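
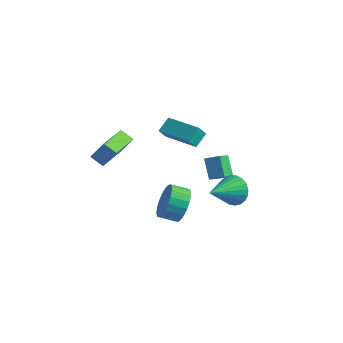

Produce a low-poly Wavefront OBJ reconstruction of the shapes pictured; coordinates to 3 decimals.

v 0.16 3.255 -2.267
v 0.913 3.633 -1.897
v -0.04 4.233 -2.857
v 0.713 4.611 -2.488
v 0.927 2.769 -3.332
v 1.68 3.147 -2.963
v 0.727 3.747 -3.923
v 1.48 4.125 -3.553
v 2.381 3.07 -3.666
v 2.814 2.696 -4.487
v 2.279 1.17 -2.854
v 3.125 2.774 -4.265
v 3.324 2.897 -3.952
v 3.379 3.047 -3.596
v 3.281 3.2 -3.251
v 3.047 3.333 -2.968
v 2.712 3.426 -2.792
v 2.326 3.466 -2.749
v 1.949 3.445 -2.846
v 1.637 3.367 -3.068
v 1.439 3.244 -3.38
v 1.384 3.094 -3.737
v 1.481 2.941 -4.082
v 1.715 2.808 -4.364
v 2.051 2.715 -4.54
v 2.436 2.675 -4.583
v -1.169 -4.186 1.351
v -0.559 -3.828 2.441
v -1.802 -2.216 1.057
v -1.192 -1.857 2.147
v -0.448 -4.023 0.893
v 0.162 -3.664 1.983
v -1.081 -2.052 0.599
v -0.471 -1.694 1.689
v 2.432 -1.125 -2.437
v 3.114 -1.408 -1.648
v 2.389 -2.057 -1.254
v 1.708 -1.775 -2.043
v 2.899 -1.058 -1.465
v 2.174 -1.708 -1.072
v 2.604 -0.72 -1.451
v 1.879 -1.369 -1.057
v 2.279 -0.452 -1.606
v 1.554 -1.101 -1.213
v 1.981 -0.3 -1.906
v 1.256 -0.95 -1.512
v 1.761 -0.291 -2.297
v 1.036 -0.941 -1.904
v 1.657 -0.426 -2.713
v 0.932 -1.076 -2.319
v 1.687 -0.683 -3.08
v 0.962 -1.332 -2.687
v 1.845 -1.015 -3.337
v 1.121 -1.665 -2.943
v 2.106 -1.367 -3.437
v 1.381 -2.017 -3.044
v 2.423 -1.677 -3.365
v 1.698 -2.326 -2.972
v 2.741 -1.891 -3.132
v 2.017 -2.541 -2.739
v 3.007 -1.973 -2.779
v 2.282 -2.623 -2.386
v 3.173 -1.909 -2.367
v 2.448 -2.558 -1.974
v 3.21 -1.709 -1.967
v 2.485 -2.358 -1.573
v 0.09 -0.363 1.893
v 0.056 0.451 2.473
v 0.177 0.119 1.223
v 0.143 0.933 1.803
v 2.217 -0.433 2.117
v 2.183 0.381 2.697
v 2.304 0.049 1.447
v 2.27 0.863 2.027
f 2 4 1
f 5 2 1
f 1 4 3
f 3 5 1
f 2 8 4
f 6 2 5
f 6 8 2
f 4 8 3
f 7 5 3
f 3 8 7
f 7 6 5
f 8 6 7
f 10 9 12
f 10 12 11
f 12 9 13
f 12 13 11
f 13 9 14
f 13 14 11
f 14 9 15
f 14 15 11
f 15 9 16
f 15 16 11
f 16 9 17
f 16 17 11
f 17 9 18
f 17 18 11
f 18 9 19
f 18 19 11
f 19 9 20
f 19 20 11
f 20 9 21
f 20 21 11
f 21 9 22
f 21 22 11
f 22 9 23
f 22 23 11
f 23 9 24
f 23 24 11
f 24 9 25
f 24 25 11
f 25 9 26
f 25 26 11
f 26 9 10
f 26 10 11
f 28 30 27
f 31 28 27
f 27 30 29
f 29 31 27
f 28 34 30
f 32 28 31
f 32 34 28
f 30 34 29
f 33 31 29
f 29 34 33
f 33 32 31
f 34 32 33
f 36 35 39
f 36 39 37
f 37 39 40
f 37 40 38
f 39 35 41
f 39 41 40
f 40 41 42
f 40 42 38
f 41 35 43
f 41 43 42
f 42 43 44
f 42 44 38
f 43 35 45
f 43 45 44
f 44 45 46
f 44 46 38
f 45 35 47
f 45 47 46
f 46 47 48
f 46 48 38
f 47 35 49
f 47 49 48
f 48 49 50
f 48 50 38
f 49 35 51
f 49 51 50
f 50 51 52
f 50 52 38
f 51 35 53
f 51 53 52
f 52 53 54
f 52 54 38
f 53 35 55
f 53 55 54
f 54 55 56
f 54 56 38
f 55 35 57
f 55 57 56
f 56 57 58
f 56 58 38
f 57 35 59
f 57 59 58
f 58 59 60
f 58 60 38
f 59 35 61
f 59 61 60
f 60 61 62
f 60 62 38
f 61 35 63
f 61 63 62
f 62 63 64
f 62 64 38
f 63 35 65
f 63 65 64
f 64 65 66
f 64 66 38
f 65 35 36
f 65 36 66
f 66 36 37
f 66 37 38
f 68 70 67
f 71 68 67
f 67 70 69
f 69 71 67
f 68 74 70
f 72 68 71
f 72 74 68
f 70 74 69
f 73 71 69
f 69 74 73
f 73 72 71
f 74 72 73



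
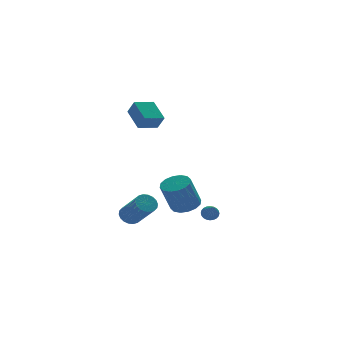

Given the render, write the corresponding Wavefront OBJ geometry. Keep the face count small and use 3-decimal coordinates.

v 4.051 1.752 -4.244
v 4.458 1.479 -4.446
v 3.589 0.288 -3.196
v 4.547 1.569 -4.282
v 4.56 1.686 -4.113
v 4.496 1.814 -3.963
v 4.364 1.932 -3.856
v 4.185 2.023 -3.808
v 3.985 2.072 -3.827
v 3.795 2.073 -3.909
v 3.644 2.026 -4.042
v 3.556 1.936 -4.206
v 3.542 1.819 -4.376
v 3.606 1.691 -4.526
v 3.738 1.573 -4.633
v 3.918 1.482 -4.68
v 4.118 1.433 -4.662
v 4.307 1.432 -4.58
v 1.652 -0.215 -2.473
v 2.447 -0.045 -2.112
v 1.684 -0.315 -0.305
v 0.888 -0.485 -0.667
v 2.238 0.364 -2.139
v 1.475 0.095 -0.332
v 1.873 0.619 -2.256
v 1.11 0.349 -0.449
v 1.448 0.65 -2.43
v 0.684 0.38 -0.623
v 1.077 0.449 -2.617
v 0.314 0.18 -0.81
v 0.861 0.071 -2.765
v 0.098 -0.199 -0.958
v 0.856 -0.385 -2.835
v 0.093 -0.655 -1.028
v 1.065 -0.795 -2.808
v 0.302 -1.064 -1.001
v 1.43 -1.049 -2.691
v 0.667 -1.319 -0.884
v 1.856 -1.08 -2.517
v 1.092 -1.35 -0.71
v 2.226 -0.88 -2.33
v 1.463 -1.149 -0.523
v 2.442 -0.501 -2.182
v 1.679 -0.771 -0.375
v -0.098 1.378 3.76
v -0.153 2.747 4.605
v -0.292 1.888 2.922
v -0.347 3.257 3.767
v 1.147 1.543 3.573
v 1.092 2.912 4.418
v 0.953 2.053 2.735
v 0.898 3.422 3.58
v -0.658 2.26 -3.834
v 0.005 2.245 -4.025
v 0.381 0.724 -2.597
v -0.282 0.74 -2.406
v 0.003 2.455 -3.801
v 0.379 0.934 -2.372
v -0.13 2.627 -3.583
v 0.246 1.106 -2.155
v -0.367 2.725 -3.415
v 0.009 1.205 -1.987
v -0.662 2.732 -3.331
v -0.286 1.211 -1.902
v -0.956 2.646 -3.345
v -0.58 1.125 -1.917
v -1.191 2.483 -3.457
v -0.816 0.962 -2.029
v -1.321 2.276 -3.643
v -0.945 0.755 -2.215
v -1.319 2.066 -3.868
v -0.943 0.545 -2.439
v -1.186 1.894 -4.085
v -0.81 0.373 -2.657
v -0.949 1.795 -4.253
v -0.573 0.275 -2.825
v -0.654 1.789 -4.338
v -0.278 0.268 -2.909
v -0.36 1.875 -4.323
v 0.016 0.354 -2.895
v -0.124 2.038 -4.211
v 0.251 0.517 -2.783
f 2 1 4
f 2 4 3
f 4 1 5
f 4 5 3
f 5 1 6
f 5 6 3
f 6 1 7
f 6 7 3
f 7 1 8
f 7 8 3
f 8 1 9
f 8 9 3
f 9 1 10
f 9 10 3
f 10 1 11
f 10 11 3
f 11 1 12
f 11 12 3
f 12 1 13
f 12 13 3
f 13 1 14
f 13 14 3
f 14 1 15
f 14 15 3
f 15 1 16
f 15 16 3
f 16 1 17
f 16 17 3
f 17 1 18
f 17 18 3
f 18 1 2
f 18 2 3
f 20 19 23
f 20 23 21
f 21 23 24
f 21 24 22
f 23 19 25
f 23 25 24
f 24 25 26
f 24 26 22
f 25 19 27
f 25 27 26
f 26 27 28
f 26 28 22
f 27 19 29
f 27 29 28
f 28 29 30
f 28 30 22
f 29 19 31
f 29 31 30
f 30 31 32
f 30 32 22
f 31 19 33
f 31 33 32
f 32 33 34
f 32 34 22
f 33 19 35
f 33 35 34
f 34 35 36
f 34 36 22
f 35 19 37
f 35 37 36
f 36 37 38
f 36 38 22
f 37 19 39
f 37 39 38
f 38 39 40
f 38 40 22
f 39 19 41
f 39 41 40
f 40 41 42
f 40 42 22
f 41 19 43
f 41 43 42
f 42 43 44
f 42 44 22
f 43 19 20
f 43 20 44
f 44 20 21
f 44 21 22
f 46 48 45
f 49 46 45
f 45 48 47
f 47 49 45
f 46 52 48
f 50 46 49
f 50 52 46
f 48 52 47
f 51 49 47
f 47 52 51
f 51 50 49
f 52 50 51
f 54 53 57
f 54 57 55
f 55 57 58
f 55 58 56
f 57 53 59
f 57 59 58
f 58 59 60
f 58 60 56
f 59 53 61
f 59 61 60
f 60 61 62
f 60 62 56
f 61 53 63
f 61 63 62
f 62 63 64
f 62 64 56
f 63 53 65
f 63 65 64
f 64 65 66
f 64 66 56
f 65 53 67
f 65 67 66
f 66 67 68
f 66 68 56
f 67 53 69
f 67 69 68
f 68 69 70
f 68 70 56
f 69 53 71
f 69 71 70
f 70 71 72
f 70 72 56
f 71 53 73
f 71 73 72
f 72 73 74
f 72 74 56
f 73 53 75
f 73 75 74
f 74 75 76
f 74 76 56
f 75 53 77
f 75 77 76
f 76 77 78
f 76 78 56
f 77 53 79
f 77 79 78
f 78 79 80
f 78 80 56
f 79 53 81
f 79 81 80
f 80 81 82
f 80 82 56
f 81 53 54
f 81 54 82
f 82 54 55
f 82 55 56



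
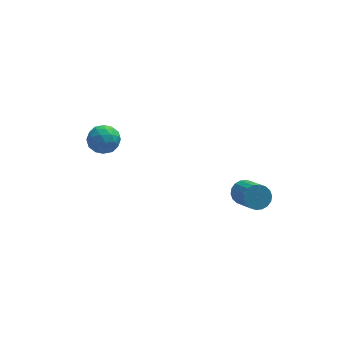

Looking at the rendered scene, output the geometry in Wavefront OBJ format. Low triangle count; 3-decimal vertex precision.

v 3.427 -2.622 -0.035
v 4.204 -2.512 -0.123
v 4.59 -4.229 1.147
v 3.813 -4.338 1.235
v 4.13 -2.319 0.161
v 4.516 -4.035 1.431
v 3.916 -2.185 0.406
v 4.302 -3.902 1.676
v 3.605 -2.138 0.564
v 3.992 -3.855 1.834
v 3.26 -2.187 0.603
v 3.646 -3.904 1.873
v 2.947 -2.322 0.516
v 3.333 -4.039 1.786
v 2.729 -2.516 0.32
v 3.115 -4.233 1.59
v 2.65 -2.731 0.053
v 3.036 -4.448 1.323
v 2.724 -2.925 -0.231
v 3.11 -4.641 1.039
v 2.938 -3.058 -0.476
v 3.324 -4.775 0.794
v 3.248 -3.105 -0.634
v 3.635 -4.822 0.636
v 3.594 -3.056 -0.673
v 3.98 -4.773 0.597
v 3.907 -2.921 -0.586
v 4.293 -4.638 0.684
v 4.125 -2.727 -0.39
v 4.511 -4.444 0.88
v -3.488 4.248 0.259
v -2.668 3.652 0.145
v -4.412 3.128 -0.525
v -3.592 2.532 -0.639
v -3.992 2.677 0.288
v -3.421 3.37 0.772
v -3.659 3.41 -1.152
v -3.088 4.103 -0.668
v -2.774 3.134 -0.727
v -2.98 2.681 0.163
v -4.1 4.099 -0.543
v -4.306 3.646 0.347
v -2.997 4.049 0.27
v -4.083 2.731 -0.65
v -4.318 2.817 -0.106
v -3.836 2.467 -0.173
v -3.439 3.883 0.639
v -2.957 3.532 0.572
v -3.736 2.959 0.657
v -4.123 3.248 -0.952
v -3.641 2.897 -1.019
v -3.244 4.313 -0.207
v -2.762 3.963 -0.274
v -3.344 3.821 -1.037
v -2.577 3.394 -0.309
v -3.121 2.735 -0.77
v -3.16 3.251 -1.072
v -2.824 3.658 -0.787
v -2.698 3.127 0.214
v -3.241 2.469 -0.246
v -3.476 2.554 0.299
v -3.141 2.962 0.583
v -2.761 2.823 -0.298
v -3.839 4.311 -0.134
v -4.382 3.653 -0.594
v -3.939 3.818 -0.963
v -3.604 4.226 -0.679
v -3.959 4.045 0.39
v -4.503 3.386 -0.071
v -4.256 3.122 0.407
v -3.92 3.529 0.692
v -4.319 3.957 -0.082
f 2 1 5
f 2 5 3
f 3 5 6
f 3 6 4
f 5 1 7
f 5 7 6
f 6 7 8
f 6 8 4
f 7 1 9
f 7 9 8
f 8 9 10
f 8 10 4
f 9 1 11
f 9 11 10
f 10 11 12
f 10 12 4
f 11 1 13
f 11 13 12
f 12 13 14
f 12 14 4
f 13 1 15
f 13 15 14
f 14 15 16
f 14 16 4
f 15 1 17
f 15 17 16
f 16 17 18
f 16 18 4
f 17 1 19
f 17 19 18
f 18 19 20
f 18 20 4
f 19 1 21
f 19 21 20
f 20 21 22
f 20 22 4
f 21 1 23
f 21 23 22
f 22 23 24
f 22 24 4
f 23 1 25
f 23 25 24
f 24 25 26
f 24 26 4
f 25 1 27
f 25 27 26
f 26 27 28
f 26 28 4
f 27 1 29
f 27 29 28
f 28 29 30
f 28 30 4
f 29 1 2
f 29 2 30
f 30 2 3
f 30 3 4
f 31 68 47
f 68 42 71
f 47 71 36
f 68 71 47
f 31 47 43
f 47 36 48
f 43 48 32
f 47 48 43
f 31 43 52
f 43 32 53
f 52 53 38
f 43 53 52
f 31 52 64
f 52 38 67
f 64 67 41
f 52 67 64
f 31 64 68
f 64 41 72
f 68 72 42
f 64 72 68
f 32 48 59
f 48 36 62
f 59 62 40
f 48 62 59
f 36 71 49
f 71 42 70
f 49 70 35
f 71 70 49
f 42 72 69
f 72 41 65
f 69 65 33
f 72 65 69
f 41 67 66
f 67 38 54
f 66 54 37
f 67 54 66
f 38 53 58
f 53 32 55
f 58 55 39
f 53 55 58
f 34 60 46
f 60 40 61
f 46 61 35
f 60 61 46
f 34 46 44
f 46 35 45
f 44 45 33
f 46 45 44
f 34 44 51
f 44 33 50
f 51 50 37
f 44 50 51
f 34 51 56
f 51 37 57
f 56 57 39
f 51 57 56
f 34 56 60
f 56 39 63
f 60 63 40
f 56 63 60
f 35 61 49
f 61 40 62
f 49 62 36
f 61 62 49
f 33 45 69
f 45 35 70
f 69 70 42
f 45 70 69
f 37 50 66
f 50 33 65
f 66 65 41
f 50 65 66
f 39 57 58
f 57 37 54
f 58 54 38
f 57 54 58
f 40 63 59
f 63 39 55
f 59 55 32
f 63 55 59



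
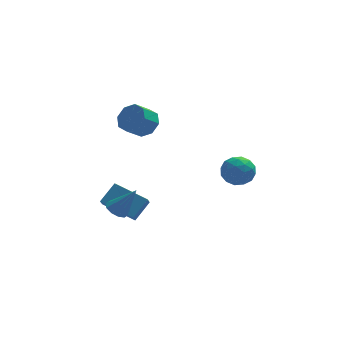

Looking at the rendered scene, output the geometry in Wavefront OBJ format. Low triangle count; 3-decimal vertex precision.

v 1.7 -0.104 1.008
v 2.339 -0.535 0.495
v 1.081 -1.425 1.345
v 1.72 -1.856 0.832
v 1.963 -1.444 1.624
v 2.346 -0.627 1.415
v 1.074 -1.333 0.425
v 1.457 -0.516 0.216
v 1.952 -1.294 0.134
v 2.501 -1.362 0.875
v 0.919 -0.598 0.965
v 1.468 -0.666 1.706
v 2.074 -0.204 0.722
v 1.346 -1.756 1.118
v 1.489 -1.514 1.584
v 1.865 -1.767 1.282
v 2.078 -0.258 1.263
v 2.453 -0.511 0.961
v 2.233 -1.045 1.625
v 0.967 -1.449 0.879
v 1.342 -1.702 0.577
v 1.555 -0.193 0.558
v 1.931 -0.446 0.256
v 1.187 -0.915 0.215
v 2.222 -0.903 0.208
v 1.858 -1.679 0.406
v 1.478 -1.372 0.167
v 1.703 -0.892 0.044
v 2.545 -0.943 0.644
v 2.181 -1.719 0.842
v 2.324 -1.477 1.307
v 2.549 -0.997 1.185
v 2.317 -1.389 0.432
v 1.239 -0.241 0.998
v 0.875 -1.017 1.196
v 0.871 -0.963 0.655
v 1.096 -0.483 0.533
v 1.562 -0.281 1.434
v 1.198 -1.057 1.632
v 1.717 -1.068 1.796
v 1.942 -0.588 1.673
v 1.103 -0.571 1.408
v -2.528 1.292 3.334
v -1.933 0.704 3.573
v -2.696 0.22 4.284
v -3.292 0.808 4.046
v -1.921 1.249 3.956
v -2.685 0.765 4.667
v -2.265 1.819 3.975
v -3.028 1.335 4.686
v -2.763 2.08 3.618
v -3.526 1.596 4.33
v -3.124 1.88 3.096
v -3.887 1.396 3.807
v -3.135 1.335 2.713
v -3.899 0.851 3.424
v -2.792 0.765 2.694
v -3.555 0.281 3.405
v -2.294 0.504 3.05
v -3.057 0.02 3.762
v -3.108 1.041 -3.554
v -3.27 0.457 -2.958
v -4.64 2.119 -2.913
v -4.802 1.535 -2.317
v -2.298 1.685 -2.703
v -2.46 1.101 -2.107
v -3.83 2.763 -2.062
v -3.992 2.179 -1.466
v -4.202 -0.564 -1.591
v -3.678 -0.702 -1.968
v -3.238 -0.736 -0.189
v -3.689 -0.298 -1.911
v -3.896 0.004 -1.731
v -4.22 0.09 -1.498
v -4.536 -0.074 -1.301
v -4.726 -0.425 -1.214
v -4.715 -0.829 -1.271
v -4.508 -1.131 -1.451
v -4.184 -1.217 -1.684
v -3.867 -1.053 -1.881
f 1 38 17
f 38 12 41
f 17 41 6
f 38 41 17
f 1 17 13
f 17 6 18
f 13 18 2
f 17 18 13
f 1 13 22
f 13 2 23
f 22 23 8
f 13 23 22
f 1 22 34
f 22 8 37
f 34 37 11
f 22 37 34
f 1 34 38
f 34 11 42
f 38 42 12
f 34 42 38
f 2 18 29
f 18 6 32
f 29 32 10
f 18 32 29
f 6 41 19
f 41 12 40
f 19 40 5
f 41 40 19
f 12 42 39
f 42 11 35
f 39 35 3
f 42 35 39
f 11 37 36
f 37 8 24
f 36 24 7
f 37 24 36
f 8 23 28
f 23 2 25
f 28 25 9
f 23 25 28
f 4 30 16
f 30 10 31
f 16 31 5
f 30 31 16
f 4 16 14
f 16 5 15
f 14 15 3
f 16 15 14
f 4 14 21
f 14 3 20
f 21 20 7
f 14 20 21
f 4 21 26
f 21 7 27
f 26 27 9
f 21 27 26
f 4 26 30
f 26 9 33
f 30 33 10
f 26 33 30
f 5 31 19
f 31 10 32
f 19 32 6
f 31 32 19
f 3 15 39
f 15 5 40
f 39 40 12
f 15 40 39
f 7 20 36
f 20 3 35
f 36 35 11
f 20 35 36
f 9 27 28
f 27 7 24
f 28 24 8
f 27 24 28
f 10 33 29
f 33 9 25
f 29 25 2
f 33 25 29
f 44 43 47
f 44 47 45
f 45 47 48
f 45 48 46
f 47 43 49
f 47 49 48
f 48 49 50
f 48 50 46
f 49 43 51
f 49 51 50
f 50 51 52
f 50 52 46
f 51 43 53
f 51 53 52
f 52 53 54
f 52 54 46
f 53 43 55
f 53 55 54
f 54 55 56
f 54 56 46
f 55 43 57
f 55 57 56
f 56 57 58
f 56 58 46
f 57 43 59
f 57 59 58
f 58 59 60
f 58 60 46
f 59 43 44
f 59 44 60
f 60 44 45
f 60 45 46
f 62 64 61
f 65 62 61
f 61 64 63
f 63 65 61
f 62 68 64
f 66 62 65
f 66 68 62
f 64 68 63
f 67 65 63
f 63 68 67
f 67 66 65
f 68 66 67
f 70 69 72
f 70 72 71
f 72 69 73
f 72 73 71
f 73 69 74
f 73 74 71
f 74 69 75
f 74 75 71
f 75 69 76
f 75 76 71
f 76 69 77
f 76 77 71
f 77 69 78
f 77 78 71
f 78 69 79
f 78 79 71
f 79 69 80
f 79 80 71
f 80 69 70
f 80 70 71



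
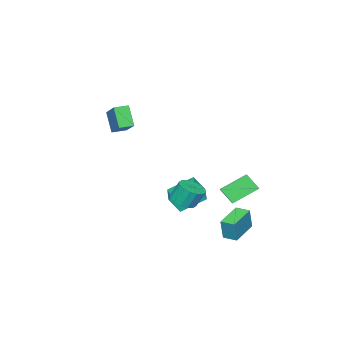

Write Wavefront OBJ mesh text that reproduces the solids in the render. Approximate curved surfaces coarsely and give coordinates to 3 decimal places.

v -1.774 -0.011 -1.998
v -1.294 -0.5 -0.964
v -0.622 1.085 -2.014
v -0.142 0.596 -0.98
v -0.718 -1.136 -3.02
v -0.238 -1.625 -1.986
v 0.434 -0.04 -3.036
v 0.914 -0.529 -2.002
v 1.381 -4.561 2.471
v 1.012 -5.314 3.774
v 0.6 -4.096 2.518
v 0.231 -4.85 3.822
v 2.349 -3.05 3.618
v 1.98 -3.804 4.922
v 1.568 -2.586 3.666
v 1.199 -3.339 4.969
v -3.929 2.311 -1.989
v -3.802 1.453 -1.062
v -3.37 2.808 -1.606
v -3.243 1.95 -0.679
v -2.517 1.47 -2.961
v -2.39 0.612 -2.034
v -1.958 1.967 -2.578
v -1.831 1.109 -1.651
v 2.35 1.817 -0.75
v 2.774 2.523 -0.915
v 2.473 2.97 0.224
v 2.05 2.263 0.39
v 2.368 2.6 -1.052
v 2.068 3.047 0.087
v 1.958 2.467 -1.108
v 1.658 2.914 0.031
v 1.653 2.16 -1.068
v 1.352 2.607 0.071
v 1.535 1.761 -0.943
v 1.234 2.207 0.196
v 1.635 1.377 -0.766
v 1.335 1.823 0.374
v 1.927 1.11 -0.584
v 1.626 1.557 0.555
v 2.332 1.033 -0.447
v 2.032 1.48 0.692
v 2.742 1.166 -0.391
v 2.442 1.613 0.748
v 3.048 1.473 -0.431
v 2.747 1.92 0.708
v 3.166 1.873 -0.556
v 2.865 2.319 0.583
v 3.065 2.257 -0.734
v 2.765 2.703 0.406
v -2.553 1.928 -4.513
v -2.27 1.953 -3.081
v -2.708 2.835 -4.499
v -2.425 2.86 -3.067
v -0.755 2.24 -4.873
v -0.472 2.265 -3.441
v -0.91 3.147 -4.859
v -0.627 3.172 -3.427
f 2 4 1
f 5 2 1
f 1 4 3
f 3 5 1
f 2 8 4
f 6 2 5
f 6 8 2
f 4 8 3
f 7 5 3
f 3 8 7
f 7 6 5
f 8 6 7
f 10 12 9
f 13 10 9
f 9 12 11
f 11 13 9
f 10 16 12
f 14 10 13
f 14 16 10
f 12 16 11
f 15 13 11
f 11 16 15
f 15 14 13
f 16 14 15
f 18 20 17
f 21 18 17
f 17 20 19
f 19 21 17
f 18 24 20
f 22 18 21
f 22 24 18
f 20 24 19
f 23 21 19
f 19 24 23
f 23 22 21
f 24 22 23
f 26 25 29
f 26 29 27
f 27 29 30
f 27 30 28
f 29 25 31
f 29 31 30
f 30 31 32
f 30 32 28
f 31 25 33
f 31 33 32
f 32 33 34
f 32 34 28
f 33 25 35
f 33 35 34
f 34 35 36
f 34 36 28
f 35 25 37
f 35 37 36
f 36 37 38
f 36 38 28
f 37 25 39
f 37 39 38
f 38 39 40
f 38 40 28
f 39 25 41
f 39 41 40
f 40 41 42
f 40 42 28
f 41 25 43
f 41 43 42
f 42 43 44
f 42 44 28
f 43 25 45
f 43 45 44
f 44 45 46
f 44 46 28
f 45 25 47
f 45 47 46
f 46 47 48
f 46 48 28
f 47 25 49
f 47 49 48
f 48 49 50
f 48 50 28
f 49 25 26
f 49 26 50
f 50 26 27
f 50 27 28
f 52 54 51
f 55 52 51
f 51 54 53
f 53 55 51
f 52 58 54
f 56 52 55
f 56 58 52
f 54 58 53
f 57 55 53
f 53 58 57
f 57 56 55
f 58 56 57



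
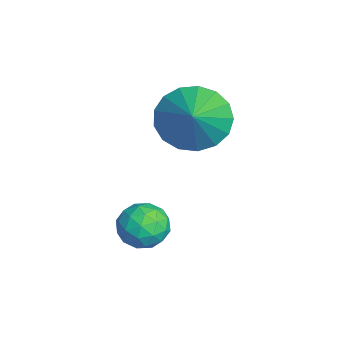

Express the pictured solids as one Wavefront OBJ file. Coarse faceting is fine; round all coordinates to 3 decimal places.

v 4.221 -3.011 -2.485
v 4.452 -3.4 -1.878
v 3.088 -2.96 -2.022
v 3.319 -3.349 -1.415
v 3.559 -2.639 -1.524
v 4.26 -2.671 -1.81
v 3.28 -3.689 -2.09
v 3.981 -3.721 -2.376
v 3.87 -3.819 -1.634
v 4.043 -3.17 -1.284
v 3.497 -3.19 -2.616
v 3.67 -2.541 -2.266
v 4.436 -3.21 -2.222
v 3.104 -3.15 -1.678
v 3.246 -2.733 -1.742
v 3.381 -2.961 -1.385
v 4.323 -2.782 -2.182
v 4.458 -3.01 -1.825
v 3.934 -2.563 -1.617
v 3.082 -3.35 -2.075
v 3.217 -3.578 -1.718
v 4.159 -3.399 -2.515
v 4.294 -3.627 -2.158
v 3.606 -3.797 -2.283
v 4.23 -3.685 -1.722
v 3.564 -3.655 -1.449
v 3.541 -3.855 -1.846
v 3.953 -3.873 -2.014
v 4.331 -3.303 -1.516
v 3.665 -3.273 -1.244
v 3.807 -2.856 -1.308
v 4.218 -2.875 -1.476
v 3.989 -3.55 -1.372
v 3.875 -3.087 -2.656
v 3.209 -3.057 -2.384
v 3.322 -3.485 -2.424
v 3.733 -3.504 -2.592
v 3.976 -2.705 -2.451
v 3.31 -2.675 -2.178
v 3.587 -2.487 -1.886
v 3.999 -2.505 -2.054
v 3.551 -2.81 -2.528
v 0.714 -1.43 -0.076
v 1.374 -1.405 -0.943
v 2.026 -1.65 0.916
v 1.344 -0.906 -0.794
v 1.171 -0.527 -0.481
v 0.892 -0.355 -0.074
v 0.573 -0.429 0.332
v 0.286 -0.733 0.644
v 0.097 -1.196 0.791
v 0.049 -1.713 0.74
v 0.154 -2.165 0.502
v 0.386 -2.449 0.131
v 0.694 -2.499 -0.287
v 1.006 -2.305 -0.657
v 1.252 -1.91 -0.894
f 1 38 17
f 38 12 41
f 17 41 6
f 38 41 17
f 1 17 13
f 17 6 18
f 13 18 2
f 17 18 13
f 1 13 22
f 13 2 23
f 22 23 8
f 13 23 22
f 1 22 34
f 22 8 37
f 34 37 11
f 22 37 34
f 1 34 38
f 34 11 42
f 38 42 12
f 34 42 38
f 2 18 29
f 18 6 32
f 29 32 10
f 18 32 29
f 6 41 19
f 41 12 40
f 19 40 5
f 41 40 19
f 12 42 39
f 42 11 35
f 39 35 3
f 42 35 39
f 11 37 36
f 37 8 24
f 36 24 7
f 37 24 36
f 8 23 28
f 23 2 25
f 28 25 9
f 23 25 28
f 4 30 16
f 30 10 31
f 16 31 5
f 30 31 16
f 4 16 14
f 16 5 15
f 14 15 3
f 16 15 14
f 4 14 21
f 14 3 20
f 21 20 7
f 14 20 21
f 4 21 26
f 21 7 27
f 26 27 9
f 21 27 26
f 4 26 30
f 26 9 33
f 30 33 10
f 26 33 30
f 5 31 19
f 31 10 32
f 19 32 6
f 31 32 19
f 3 15 39
f 15 5 40
f 39 40 12
f 15 40 39
f 7 20 36
f 20 3 35
f 36 35 11
f 20 35 36
f 9 27 28
f 27 7 24
f 28 24 8
f 27 24 28
f 10 33 29
f 33 9 25
f 29 25 2
f 33 25 29
f 44 43 46
f 44 46 45
f 46 43 47
f 46 47 45
f 47 43 48
f 47 48 45
f 48 43 49
f 48 49 45
f 49 43 50
f 49 50 45
f 50 43 51
f 50 51 45
f 51 43 52
f 51 52 45
f 52 43 53
f 52 53 45
f 53 43 54
f 53 54 45
f 54 43 55
f 54 55 45
f 55 43 56
f 55 56 45
f 56 43 57
f 56 57 45
f 57 43 44
f 57 44 45



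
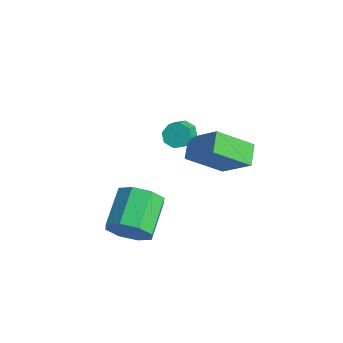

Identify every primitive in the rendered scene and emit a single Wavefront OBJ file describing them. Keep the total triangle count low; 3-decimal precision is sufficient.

v -1.158 2.288 -1.353
v 0.113 2.66 -0.286
v -0.586 3.718 -2.533
v 0.684 4.09 -1.466
v -0.544 1.63 -1.854
v 0.726 2.002 -0.787
v 0.027 3.06 -3.034
v 1.298 3.432 -1.967
v -0.122 1.181 0.243
v 0.321 1.229 -0.112
v 1.066 0.367 0.702
v 0.622 0.319 1.057
v 0.326 1.531 0.204
v 1.071 0.668 1.017
v 0.068 1.628 0.542
v 0.813 0.765 1.356
v -0.301 1.463 0.705
v 0.443 0.6 1.519
v -0.566 1.133 0.598
v 0.179 0.271 1.412
v -0.571 0.832 0.283
v 0.174 -0.031 1.096
v -0.313 0.735 -0.056
v 0.432 -0.128 0.758
v 0.057 0.9 -0.219
v 0.801 0.037 0.595
v 0.178 -1.633 -4.015
v 0.825 -1.627 -3.279
v -0.111 -0.32 -2.469
v -0.758 -0.327 -3.205
v 1.011 -1.152 -3.829
v 0.075 0.154 -3.019
v 0.709 -0.959 -4.488
v -0.226 0.347 -3.678
v 0.096 -1.161 -4.87
v -0.839 0.145 -4.06
v -0.469 -1.64 -4.751
v -1.405 -0.333 -3.941
v -0.655 -2.114 -4.201
v -1.591 -0.808 -3.391
v -0.354 -2.307 -3.542
v -1.289 -1.001 -2.732
v 0.259 -2.105 -3.16
v -0.676 -0.799 -2.35
f 2 4 1
f 5 2 1
f 1 4 3
f 3 5 1
f 2 8 4
f 6 2 5
f 6 8 2
f 4 8 3
f 7 5 3
f 3 8 7
f 7 6 5
f 8 6 7
f 10 9 13
f 10 13 11
f 11 13 14
f 11 14 12
f 13 9 15
f 13 15 14
f 14 15 16
f 14 16 12
f 15 9 17
f 15 17 16
f 16 17 18
f 16 18 12
f 17 9 19
f 17 19 18
f 18 19 20
f 18 20 12
f 19 9 21
f 19 21 20
f 20 21 22
f 20 22 12
f 21 9 23
f 21 23 22
f 22 23 24
f 22 24 12
f 23 9 25
f 23 25 24
f 24 25 26
f 24 26 12
f 25 9 10
f 25 10 26
f 26 10 11
f 26 11 12
f 28 27 31
f 28 31 29
f 29 31 32
f 29 32 30
f 31 27 33
f 31 33 32
f 32 33 34
f 32 34 30
f 33 27 35
f 33 35 34
f 34 35 36
f 34 36 30
f 35 27 37
f 35 37 36
f 36 37 38
f 36 38 30
f 37 27 39
f 37 39 38
f 38 39 40
f 38 40 30
f 39 27 41
f 39 41 40
f 40 41 42
f 40 42 30
f 41 27 43
f 41 43 42
f 42 43 44
f 42 44 30
f 43 27 28
f 43 28 44
f 44 28 29
f 44 29 30



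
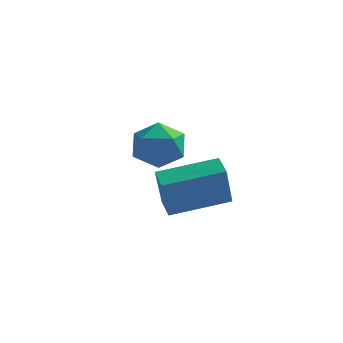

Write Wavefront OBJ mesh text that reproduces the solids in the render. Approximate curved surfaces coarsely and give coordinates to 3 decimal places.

v -0.714 -2.787 -4.152
v -0.688 -3.365 -2.553
v 0.966 -1.547 -3.731
v 0.992 -2.125 -2.133
v -0.192 -3.415 -4.387
v -0.166 -3.993 -2.789
v 1.488 -2.175 -3.967
v 1.514 -2.753 -2.368
v -2.731 1.537 -2.984
v -2.099 1.41 -3.841
v -2.661 -0.17 -2.679
v -2.029 -0.297 -3.536
v -1.658 0.21 -2.667
v -1.702 1.265 -2.855
v -3.058 -0.025 -3.665
v -3.102 1.03 -3.853
v -2.301 0.445 -4.262
v -1.436 0.59 -3.645
v -3.324 0.65 -2.875
v -2.459 0.795 -2.258
f 2 4 1
f 5 2 1
f 1 4 3
f 3 5 1
f 2 8 4
f 6 2 5
f 6 8 2
f 4 8 3
f 7 5 3
f 3 8 7
f 7 6 5
f 8 6 7
f 9 20 14
f 9 14 10
f 9 10 16
f 9 16 19
f 9 19 20
f 10 14 18
f 14 20 13
f 20 19 11
f 19 16 15
f 16 10 17
f 12 18 13
f 12 13 11
f 12 11 15
f 12 15 17
f 12 17 18
f 13 18 14
f 11 13 20
f 15 11 19
f 17 15 16
f 18 17 10



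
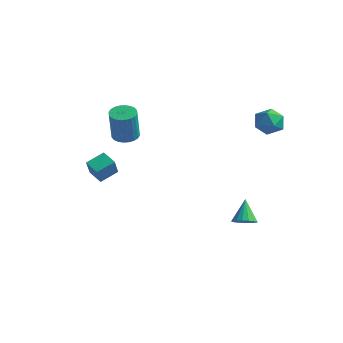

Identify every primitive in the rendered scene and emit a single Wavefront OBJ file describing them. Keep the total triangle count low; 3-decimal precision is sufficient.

v -3.137 -2.56 -0.818
v -2.843 -1.628 -0.359
v -2.325 -2.642 -1.173
v -2.03 -1.709 -0.714
v -2.75 -3.191 0.214
v -2.455 -2.258 0.673
v -1.937 -3.272 -0.141
v -1.643 -2.34 0.318
v 2.562 3.928 2.529
v 3.355 4.292 2.553
v 3.145 2.648 2.647
v 3.938 3.012 2.671
v 3.388 3.12 3.34
v 3.027 3.911 3.267
v 3.473 3.029 1.933
v 3.112 3.82 1.86
v 3.918 3.736 2.185
v 3.865 3.792 3.054
v 2.635 3.148 2.146
v 2.582 3.204 3.015
v -3.635 0.53 0.576
v -2.942 0.404 0.424
v -2.633 -0.096 2.253
v -3.325 0.03 2.404
v -2.934 0.675 0.497
v -2.625 0.176 2.325
v -3.032 0.924 0.582
v -2.723 0.425 2.41
v -3.222 1.113 0.666
v -2.913 0.614 2.494
v -3.475 1.213 0.736
v -3.166 0.714 2.564
v -3.752 1.21 0.782
v -3.443 0.71 2.61
v -4.012 1.102 0.796
v -3.702 0.603 2.624
v -4.213 0.908 0.777
v -3.904 0.408 2.605
v -4.327 0.656 0.727
v -4.018 0.156 2.556
v -4.335 0.384 0.655
v -4.026 -0.115 2.483
v -4.237 0.135 0.57
v -3.928 -0.364 2.398
v -4.047 -0.054 0.486
v -3.738 -0.553 2.314
v -3.794 -0.154 0.416
v -3.485 -0.653 2.244
v -3.517 -0.15 0.37
v -3.208 -0.65 2.198
v -3.258 -0.043 0.356
v -2.948 -0.542 2.184
v -3.056 0.152 0.375
v -2.747 -0.348 2.203
v 2.726 2.323 -4.142
v 3.335 2.322 -3.888
v 2.234 2.957 -2.958
v 3.318 2.597 -4.042
v 3.166 2.81 -4.219
v 2.912 2.911 -4.379
v 2.616 2.877 -4.484
v 2.345 2.717 -4.511
v 2.162 2.466 -4.453
v 2.108 2.183 -4.324
v 2.195 1.932 -4.153
v 2.404 1.77 -3.98
v 2.687 1.736 -3.844
v 2.979 1.836 -3.776
v 3.213 2.047 -3.792
f 2 4 1
f 5 2 1
f 1 4 3
f 3 5 1
f 2 8 4
f 6 2 5
f 6 8 2
f 4 8 3
f 7 5 3
f 3 8 7
f 7 6 5
f 8 6 7
f 9 20 14
f 9 14 10
f 9 10 16
f 9 16 19
f 9 19 20
f 10 14 18
f 14 20 13
f 20 19 11
f 19 16 15
f 16 10 17
f 12 18 13
f 12 13 11
f 12 11 15
f 12 15 17
f 12 17 18
f 13 18 14
f 11 13 20
f 15 11 19
f 17 15 16
f 18 17 10
f 22 21 25
f 22 25 23
f 23 25 26
f 23 26 24
f 25 21 27
f 25 27 26
f 26 27 28
f 26 28 24
f 27 21 29
f 27 29 28
f 28 29 30
f 28 30 24
f 29 21 31
f 29 31 30
f 30 31 32
f 30 32 24
f 31 21 33
f 31 33 32
f 32 33 34
f 32 34 24
f 33 21 35
f 33 35 34
f 34 35 36
f 34 36 24
f 35 21 37
f 35 37 36
f 36 37 38
f 36 38 24
f 37 21 39
f 37 39 38
f 38 39 40
f 38 40 24
f 39 21 41
f 39 41 40
f 40 41 42
f 40 42 24
f 41 21 43
f 41 43 42
f 42 43 44
f 42 44 24
f 43 21 45
f 43 45 44
f 44 45 46
f 44 46 24
f 45 21 47
f 45 47 46
f 46 47 48
f 46 48 24
f 47 21 49
f 47 49 48
f 48 49 50
f 48 50 24
f 49 21 51
f 49 51 50
f 50 51 52
f 50 52 24
f 51 21 53
f 51 53 52
f 52 53 54
f 52 54 24
f 53 21 22
f 53 22 54
f 54 22 23
f 54 23 24
f 56 55 58
f 56 58 57
f 58 55 59
f 58 59 57
f 59 55 60
f 59 60 57
f 60 55 61
f 60 61 57
f 61 55 62
f 61 62 57
f 62 55 63
f 62 63 57
f 63 55 64
f 63 64 57
f 64 55 65
f 64 65 57
f 65 55 66
f 65 66 57
f 66 55 67
f 66 67 57
f 67 55 68
f 67 68 57
f 68 55 69
f 68 69 57
f 69 55 56
f 69 56 57



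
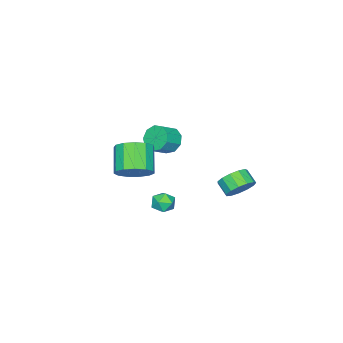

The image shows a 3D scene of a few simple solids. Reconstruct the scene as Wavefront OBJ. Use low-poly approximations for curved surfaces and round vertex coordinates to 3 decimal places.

v 0.935 0.124 -1.413
v 1.452 -0.443 -1.281
v 0.228 -0.677 -2.079
v 0.745 -1.244 -1.947
v 0.311 -0.969 -1.362
v 0.749 -0.474 -0.951
v 0.931 -0.646 -2.409
v 1.369 -0.151 -1.998
v 1.45 -0.919 -1.897
v 1.067 -1.118 -1.25
v 0.613 -0.002 -2.11
v 0.23 -0.201 -1.463
v -3.768 -3.507 -0.148
v -3.321 -2.81 -0.593
v -2.285 -3.055 0.063
v -2.732 -3.753 0.508
v -3.605 -2.586 -0.061
v -2.569 -2.831 0.595
v -3.964 -2.793 0.43
v -2.929 -3.038 1.086
v -4.232 -3.334 0.651
v -3.197 -3.579 1.306
v -4.283 -3.956 0.498
v -3.247 -4.202 1.153
v -4.092 -4.369 0.043
v -3.057 -4.614 0.698
v -3.75 -4.378 -0.502
v -2.714 -4.623 0.154
v -3.416 -3.98 -0.88
v -2.38 -4.225 -0.225
v -3.247 -3.361 -0.916
v -2.211 -3.606 -0.261
v -0.183 3.905 0.692
v 0.687 3.837 1.014
v 0.413 3.066 1.589
v -0.457 3.135 1.268
v 0.436 4.166 1.336
v 0.162 3.395 1.911
v -0.011 4.412 1.453
v -0.285 3.641 2.028
v -0.513 4.498 1.329
v -0.787 3.727 1.904
v -0.91 4.395 1.003
v -1.184 3.624 1.578
v -1.077 4.137 0.578
v -1.35 3.366 1.153
v -0.959 3.806 0.19
v -1.233 3.035 0.765
v -0.595 3.506 -0.039
v -0.869 2.735 0.536
v -0.101 3.333 -0.036
v -0.374 2.562 0.539
v 0.368 3.342 0.199
v 0.094 2.571 0.774
v 0.661 3.529 0.59
v 0.388 2.759 1.165
v 4.086 -0.074 2.769
v 4.913 -0.136 3.476
v 3.842 -0.949 4.658
v 3.014 -0.886 3.951
v 4.63 0.398 3.587
v 3.559 -0.415 4.769
v 4.174 0.782 3.439
v 3.103 -0.031 4.62
v 3.691 0.895 3.077
v 2.619 0.082 4.259
v 3.332 0.7 2.618
v 2.261 -0.113 3.8
v 3.213 0.259 2.207
v 2.142 -0.554 3.388
v 3.371 -0.287 1.974
v 2.3 -1.1 3.156
v 3.756 -0.765 1.994
v 2.685 -1.578 3.176
v 4.245 -1.024 2.26
v 3.174 -1.837 3.441
v 4.684 -0.981 2.688
v 3.613 -1.794 3.869
v 4.933 -0.65 3.141
v 3.862 -1.463 4.322
f 1 12 6
f 1 6 2
f 1 2 8
f 1 8 11
f 1 11 12
f 2 6 10
f 6 12 5
f 12 11 3
f 11 8 7
f 8 2 9
f 4 10 5
f 4 5 3
f 4 3 7
f 4 7 9
f 4 9 10
f 5 10 6
f 3 5 12
f 7 3 11
f 9 7 8
f 10 9 2
f 14 13 17
f 14 17 15
f 15 17 18
f 15 18 16
f 17 13 19
f 17 19 18
f 18 19 20
f 18 20 16
f 19 13 21
f 19 21 20
f 20 21 22
f 20 22 16
f 21 13 23
f 21 23 22
f 22 23 24
f 22 24 16
f 23 13 25
f 23 25 24
f 24 25 26
f 24 26 16
f 25 13 27
f 25 27 26
f 26 27 28
f 26 28 16
f 27 13 29
f 27 29 28
f 28 29 30
f 28 30 16
f 29 13 31
f 29 31 30
f 30 31 32
f 30 32 16
f 31 13 14
f 31 14 32
f 32 14 15
f 32 15 16
f 34 33 37
f 34 37 35
f 35 37 38
f 35 38 36
f 37 33 39
f 37 39 38
f 38 39 40
f 38 40 36
f 39 33 41
f 39 41 40
f 40 41 42
f 40 42 36
f 41 33 43
f 41 43 42
f 42 43 44
f 42 44 36
f 43 33 45
f 43 45 44
f 44 45 46
f 44 46 36
f 45 33 47
f 45 47 46
f 46 47 48
f 46 48 36
f 47 33 49
f 47 49 48
f 48 49 50
f 48 50 36
f 49 33 51
f 49 51 50
f 50 51 52
f 50 52 36
f 51 33 53
f 51 53 52
f 52 53 54
f 52 54 36
f 53 33 55
f 53 55 54
f 54 55 56
f 54 56 36
f 55 33 34
f 55 34 56
f 56 34 35
f 56 35 36
f 58 57 61
f 58 61 59
f 59 61 62
f 59 62 60
f 61 57 63
f 61 63 62
f 62 63 64
f 62 64 60
f 63 57 65
f 63 65 64
f 64 65 66
f 64 66 60
f 65 57 67
f 65 67 66
f 66 67 68
f 66 68 60
f 67 57 69
f 67 69 68
f 68 69 70
f 68 70 60
f 69 57 71
f 69 71 70
f 70 71 72
f 70 72 60
f 71 57 73
f 71 73 72
f 72 73 74
f 72 74 60
f 73 57 75
f 73 75 74
f 74 75 76
f 74 76 60
f 75 57 77
f 75 77 76
f 76 77 78
f 76 78 60
f 77 57 79
f 77 79 78
f 78 79 80
f 78 80 60
f 79 57 58
f 79 58 80
f 80 58 59
f 80 59 60



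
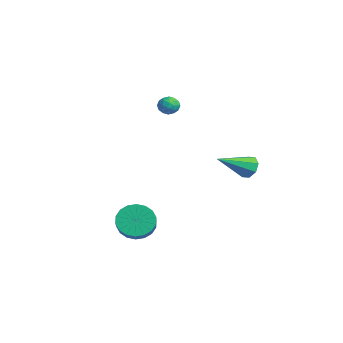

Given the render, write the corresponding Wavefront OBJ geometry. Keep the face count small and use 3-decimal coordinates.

v -3.04 1.269 2.335
v -2.637 1.518 2.782
v -3.023 0.342 2.838
v -2.62 0.591 3.285
v -3.239 0.794 3.256
v -3.249 1.366 2.945
v -2.411 0.494 2.675
v -2.421 1.066 2.364
v -2.247 1.039 2.992
v -2.759 1.225 3.351
v -2.901 0.635 2.269
v -3.413 0.821 2.628
v -2.84 1.475 2.514
v -2.82 0.385 3.106
v -3.184 0.504 3.089
v -2.947 0.651 3.351
v -3.2 1.386 2.61
v -2.963 1.532 2.873
v -3.317 1.106 3.151
v -2.697 0.328 2.747
v -2.46 0.474 3.01
v -2.713 1.209 2.269
v -2.476 1.356 2.531
v -2.343 0.754 2.469
v -2.374 1.34 2.9
v -2.364 0.795 3.196
v -2.241 0.738 2.838
v -2.247 1.074 2.655
v -2.675 1.449 3.111
v -2.665 0.904 3.407
v -3.029 1.023 3.39
v -3.035 1.36 3.207
v -2.446 1.168 3.235
v -2.995 0.956 2.213
v -2.985 0.411 2.509
v -2.625 0.5 2.413
v -2.631 0.837 2.23
v -3.296 1.065 2.424
v -3.286 0.52 2.72
v -3.413 0.786 2.965
v -3.419 1.122 2.782
v -3.214 0.692 2.385
v 0.924 4.092 -0.753
v 1.452 3.915 -1.285
v 1.276 2.168 0.233
v 1.684 4.196 -0.822
v 1.47 4.415 -0.318
v 0.937 4.445 -0.069
v 0.396 4.268 -0.221
v 0.164 3.987 -0.685
v 0.377 3.768 -1.188
v 0.91 3.738 -1.437
v 2.916 -2.749 -3.04
v 3.507 -2.511 -3.849
v 4.995 -3.013 -2.91
v 4.404 -3.251 -2.1
v 3.491 -2.118 -3.615
v 4.98 -2.619 -2.675
v 3.362 -1.849 -3.266
v 4.85 -2.35 -2.327
v 3.144 -1.759 -2.873
v 4.633 -2.26 -1.934
v 2.881 -1.865 -2.513
v 4.37 -2.366 -1.574
v 2.625 -2.146 -2.257
v 4.114 -2.647 -1.318
v 2.427 -2.547 -2.156
v 3.915 -3.048 -1.217
v 2.325 -2.987 -2.23
v 3.813 -3.489 -1.291
v 2.34 -3.381 -2.465
v 3.829 -3.882 -1.525
v 2.47 -3.65 -2.813
v 3.958 -4.151 -1.874
v 2.687 -3.74 -3.206
v 4.176 -4.241 -2.267
v 2.95 -3.634 -3.566
v 4.439 -4.135 -2.627
v 3.206 -3.353 -3.822
v 4.695 -3.854 -2.883
v 3.405 -2.952 -3.923
v 4.893 -3.453 -2.984
f 1 38 17
f 38 12 41
f 17 41 6
f 38 41 17
f 1 17 13
f 17 6 18
f 13 18 2
f 17 18 13
f 1 13 22
f 13 2 23
f 22 23 8
f 13 23 22
f 1 22 34
f 22 8 37
f 34 37 11
f 22 37 34
f 1 34 38
f 34 11 42
f 38 42 12
f 34 42 38
f 2 18 29
f 18 6 32
f 29 32 10
f 18 32 29
f 6 41 19
f 41 12 40
f 19 40 5
f 41 40 19
f 12 42 39
f 42 11 35
f 39 35 3
f 42 35 39
f 11 37 36
f 37 8 24
f 36 24 7
f 37 24 36
f 8 23 28
f 23 2 25
f 28 25 9
f 23 25 28
f 4 30 16
f 30 10 31
f 16 31 5
f 30 31 16
f 4 16 14
f 16 5 15
f 14 15 3
f 16 15 14
f 4 14 21
f 14 3 20
f 21 20 7
f 14 20 21
f 4 21 26
f 21 7 27
f 26 27 9
f 21 27 26
f 4 26 30
f 26 9 33
f 30 33 10
f 26 33 30
f 5 31 19
f 31 10 32
f 19 32 6
f 31 32 19
f 3 15 39
f 15 5 40
f 39 40 12
f 15 40 39
f 7 20 36
f 20 3 35
f 36 35 11
f 20 35 36
f 9 27 28
f 27 7 24
f 28 24 8
f 27 24 28
f 10 33 29
f 33 9 25
f 29 25 2
f 33 25 29
f 44 43 46
f 44 46 45
f 46 43 47
f 46 47 45
f 47 43 48
f 47 48 45
f 48 43 49
f 48 49 45
f 49 43 50
f 49 50 45
f 50 43 51
f 50 51 45
f 51 43 52
f 51 52 45
f 52 43 44
f 52 44 45
f 54 53 57
f 54 57 55
f 55 57 58
f 55 58 56
f 57 53 59
f 57 59 58
f 58 59 60
f 58 60 56
f 59 53 61
f 59 61 60
f 60 61 62
f 60 62 56
f 61 53 63
f 61 63 62
f 62 63 64
f 62 64 56
f 63 53 65
f 63 65 64
f 64 65 66
f 64 66 56
f 65 53 67
f 65 67 66
f 66 67 68
f 66 68 56
f 67 53 69
f 67 69 68
f 68 69 70
f 68 70 56
f 69 53 71
f 69 71 70
f 70 71 72
f 70 72 56
f 71 53 73
f 71 73 72
f 72 73 74
f 72 74 56
f 73 53 75
f 73 75 74
f 74 75 76
f 74 76 56
f 75 53 77
f 75 77 76
f 76 77 78
f 76 78 56
f 77 53 79
f 77 79 78
f 78 79 80
f 78 80 56
f 79 53 81
f 79 81 80
f 80 81 82
f 80 82 56
f 81 53 54
f 81 54 82
f 82 54 55
f 82 55 56



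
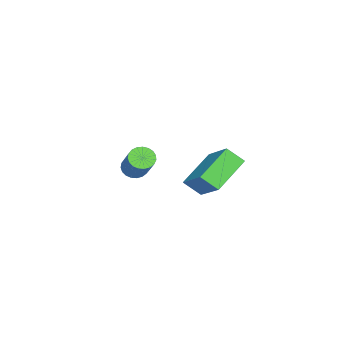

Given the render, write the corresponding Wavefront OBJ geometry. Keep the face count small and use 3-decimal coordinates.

v -3.181 -1.15 0.644
v -2.755 -1.336 0.39
v -1.772 -0.656 1.543
v -2.199 -0.47 1.796
v -2.781 -1.139 0.296
v -1.799 -0.459 1.449
v -2.877 -0.943 0.262
v -1.894 -0.263 1.415
v -3.025 -0.783 0.294
v -2.043 -0.103 1.447
v -3.2 -0.687 0.387
v -2.218 -0.007 1.539
v -3.372 -0.67 0.524
v -2.39 0.01 1.676
v -3.511 -0.737 0.682
v -2.529 -0.057 1.834
v -3.593 -0.875 0.833
v -2.611 -0.195 1.985
v -3.604 -1.06 0.951
v -2.621 -0.381 2.104
v -3.541 -1.261 1.017
v -2.559 -0.582 2.169
v -3.417 -1.443 1.017
v -2.434 -0.763 2.17
v -3.251 -1.574 0.954
v -2.269 -0.894 2.106
v -3.074 -1.632 0.836
v -2.091 -0.952 1.989
v -2.915 -1.606 0.686
v -1.932 -0.926 1.838
v -2.802 -1.502 0.528
v -1.82 -0.822 1.68
v 0.981 2.255 2.765
v -0.337 2.739 3.554
v 0.889 2.881 2.227
v -0.429 3.364 3.016
v 1.889 3.196 3.704
v 0.571 3.679 4.493
v 1.797 3.821 3.166
v 0.479 4.305 3.955
f 2 1 5
f 2 5 3
f 3 5 6
f 3 6 4
f 5 1 7
f 5 7 6
f 6 7 8
f 6 8 4
f 7 1 9
f 7 9 8
f 8 9 10
f 8 10 4
f 9 1 11
f 9 11 10
f 10 11 12
f 10 12 4
f 11 1 13
f 11 13 12
f 12 13 14
f 12 14 4
f 13 1 15
f 13 15 14
f 14 15 16
f 14 16 4
f 15 1 17
f 15 17 16
f 16 17 18
f 16 18 4
f 17 1 19
f 17 19 18
f 18 19 20
f 18 20 4
f 19 1 21
f 19 21 20
f 20 21 22
f 20 22 4
f 21 1 23
f 21 23 22
f 22 23 24
f 22 24 4
f 23 1 25
f 23 25 24
f 24 25 26
f 24 26 4
f 25 1 27
f 25 27 26
f 26 27 28
f 26 28 4
f 27 1 29
f 27 29 28
f 28 29 30
f 28 30 4
f 29 1 31
f 29 31 30
f 30 31 32
f 30 32 4
f 31 1 2
f 31 2 32
f 32 2 3
f 32 3 4
f 34 36 33
f 37 34 33
f 33 36 35
f 35 37 33
f 34 40 36
f 38 34 37
f 38 40 34
f 36 40 35
f 39 37 35
f 35 40 39
f 39 38 37
f 40 38 39



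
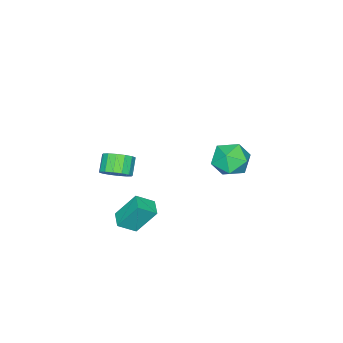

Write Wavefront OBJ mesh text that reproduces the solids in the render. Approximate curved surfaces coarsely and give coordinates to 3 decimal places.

v -4.594 -0.317 0.42
v -4.119 0.45 1.225
v -3.141 0.09 -0.825
v -2.666 0.857 -0.02
v -2.651 -0.333 0.196
v -3.549 -0.585 0.965
v -3.711 1.125 -0.565
v -4.609 0.873 0.204
v -3.573 1.34 0.616
v -2.918 0.44 1.087
v -4.342 0.1 -0.687
v -3.687 -0.8 -0.216
v 3.22 -2.229 -0.741
v 2.628 -1.325 0.786
v 2.464 -1.586 -1.415
v 1.872 -0.682 0.111
v 3.908 -1.558 -0.871
v 3.316 -0.654 0.655
v 3.152 -0.915 -1.546
v 2.56 -0.011 -0.019
v 3.463 -1.928 2.834
v 3.984 -1.678 3.471
v 3.238 -2.041 4.223
v 2.717 -2.292 3.586
v 3.726 -1.325 3.386
v 2.981 -1.688 4.139
v 3.399 -1.133 3.154
v 2.653 -1.496 3.907
v 3.088 -1.154 2.836
v 2.342 -1.518 3.589
v 2.878 -1.383 2.517
v 2.132 -1.747 3.27
v 2.824 -1.758 2.283
v 2.079 -2.121 3.036
v 2.942 -2.179 2.197
v 2.196 -2.542 2.949
v 3.199 -2.532 2.281
v 2.454 -2.895 3.034
v 3.527 -2.724 2.513
v 2.781 -3.087 3.266
v 3.838 -2.702 2.831
v 3.092 -3.066 3.584
v 4.048 -2.473 3.15
v 3.302 -2.837 3.903
v 4.101 -2.099 3.384
v 3.356 -2.462 4.137
f 1 12 6
f 1 6 2
f 1 2 8
f 1 8 11
f 1 11 12
f 2 6 10
f 6 12 5
f 12 11 3
f 11 8 7
f 8 2 9
f 4 10 5
f 4 5 3
f 4 3 7
f 4 7 9
f 4 9 10
f 5 10 6
f 3 5 12
f 7 3 11
f 9 7 8
f 10 9 2
f 14 16 13
f 17 14 13
f 13 16 15
f 15 17 13
f 14 20 16
f 18 14 17
f 18 20 14
f 16 20 15
f 19 17 15
f 15 20 19
f 19 18 17
f 20 18 19
f 22 21 25
f 22 25 23
f 23 25 26
f 23 26 24
f 25 21 27
f 25 27 26
f 26 27 28
f 26 28 24
f 27 21 29
f 27 29 28
f 28 29 30
f 28 30 24
f 29 21 31
f 29 31 30
f 30 31 32
f 30 32 24
f 31 21 33
f 31 33 32
f 32 33 34
f 32 34 24
f 33 21 35
f 33 35 34
f 34 35 36
f 34 36 24
f 35 21 37
f 35 37 36
f 36 37 38
f 36 38 24
f 37 21 39
f 37 39 38
f 38 39 40
f 38 40 24
f 39 21 41
f 39 41 40
f 40 41 42
f 40 42 24
f 41 21 43
f 41 43 42
f 42 43 44
f 42 44 24
f 43 21 45
f 43 45 44
f 44 45 46
f 44 46 24
f 45 21 22
f 45 22 46
f 46 22 23
f 46 23 24



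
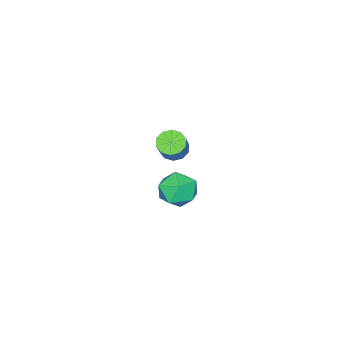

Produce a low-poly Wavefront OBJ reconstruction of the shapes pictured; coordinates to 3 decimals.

v -1.596 -3.259 -0.713
v -1.075 -3.331 -1.041
v -0.383 -2.913 -0.035
v -0.904 -2.841 0.293
v -1.204 -2.975 -1.1
v -0.512 -2.557 -0.094
v -1.483 -2.727 -1.011
v -0.791 -2.31 -0.006
v -1.805 -2.683 -0.809
v -1.113 -2.265 0.197
v -2.047 -2.859 -0.569
v -1.355 -2.441 0.437
v -2.117 -3.187 -0.385
v -1.425 -2.769 0.621
v -1.988 -3.543 -0.326
v -1.296 -3.125 0.68
v -1.709 -3.79 -0.414
v -1.017 -3.373 0.591
v -1.387 -3.835 -0.617
v -0.695 -3.417 0.389
v -1.145 -3.659 -0.857
v -0.453 -3.241 0.149
v 3.61 1.986 2.37
v 3.87 1.57 3.066
v 3.11 0.81 1.854
v 3.37 0.394 2.55
v 2.729 0.953 2.602
v 3.038 1.679 2.921
v 3.942 0.701 1.999
v 4.251 1.427 2.318
v 4.075 0.776 2.837
v 3.325 0.931 3.21
v 3.655 1.449 1.71
v 2.905 1.604 2.083
f 2 1 5
f 2 5 3
f 3 5 6
f 3 6 4
f 5 1 7
f 5 7 6
f 6 7 8
f 6 8 4
f 7 1 9
f 7 9 8
f 8 9 10
f 8 10 4
f 9 1 11
f 9 11 10
f 10 11 12
f 10 12 4
f 11 1 13
f 11 13 12
f 12 13 14
f 12 14 4
f 13 1 15
f 13 15 14
f 14 15 16
f 14 16 4
f 15 1 17
f 15 17 16
f 16 17 18
f 16 18 4
f 17 1 19
f 17 19 18
f 18 19 20
f 18 20 4
f 19 1 21
f 19 21 20
f 20 21 22
f 20 22 4
f 21 1 2
f 21 2 22
f 22 2 3
f 22 3 4
f 23 34 28
f 23 28 24
f 23 24 30
f 23 30 33
f 23 33 34
f 24 28 32
f 28 34 27
f 34 33 25
f 33 30 29
f 30 24 31
f 26 32 27
f 26 27 25
f 26 25 29
f 26 29 31
f 26 31 32
f 27 32 28
f 25 27 34
f 29 25 33
f 31 29 30
f 32 31 24



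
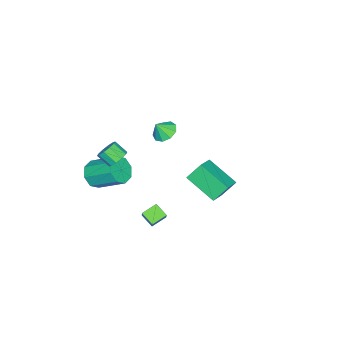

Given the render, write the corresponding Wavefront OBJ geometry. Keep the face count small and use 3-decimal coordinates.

v -2.334 -2.241 2.012
v -1.688 -2.504 1.563
v -1.886 -2.599 2.868
v -1.598 -1.972 1.739
v -1.853 -1.566 2.042
v -2.333 -1.475 2.332
v -2.813 -1.743 2.472
v -3.07 -2.244 2.397
v -2.982 -2.744 2.142
v -2.591 -3.008 1.826
v -2.08 -2.914 1.598
v 2.658 -0.958 -1.318
v 1.836 -0.492 -0.932
v 2.87 -0.168 -1.82
v 2.048 0.298 -1.435
v 3.372 -0.518 -0.325
v 2.55 -0.052 0.06
v 3.584 0.272 -0.828
v 2.762 0.738 -0.442
v 2.194 -4.352 0.618
v 2.551 -4.81 1.382
v 2.443 -3.085 2.466
v 2.086 -2.628 1.702
v 3.076 -4.513 0.962
v 2.968 -2.788 2.046
v 3.084 -4.122 0.34
v 2.976 -2.397 1.424
v 2.57 -3.866 -0.119
v 2.462 -2.141 0.965
v 1.837 -3.895 -0.146
v 1.729 -2.17 0.938
v 1.312 -4.192 0.274
v 1.204 -2.467 1.358
v 1.304 -4.583 0.896
v 1.196 -2.858 1.98
v 1.818 -4.839 1.355
v 1.71 -3.114 2.439
v 2.612 -2.484 3.143
v 3.222 -2.258 3.402
v 3.237 -3.03 4.037
v 2.628 -3.256 3.777
v 2.903 -2.076 3.631
v 2.919 -2.848 4.266
v 2.473 -2.05 3.674
v 2.489 -2.822 4.309
v 2.097 -2.189 3.513
v 2.112 -2.962 4.148
v 1.917 -2.442 3.211
v 1.933 -3.214 3.846
v 2.003 -2.71 2.883
v 2.018 -3.482 3.518
v 2.321 -2.892 2.654
v 2.337 -3.664 3.289
v 2.751 -2.918 2.611
v 2.767 -3.69 3.246
v 3.128 -2.778 2.772
v 3.143 -3.551 3.407
v 3.307 -2.526 3.074
v 3.323 -3.298 3.709
v 1.645 2.846 4.646
v 2.86 2.964 5.199
v 1.922 4.681 3.643
v 3.137 4.8 4.196
v 2.163 2.22 3.644
v 3.378 2.339 4.197
v 2.44 4.056 2.641
v 3.655 4.174 3.194
f 2 1 4
f 2 4 3
f 4 1 5
f 4 5 3
f 5 1 6
f 5 6 3
f 6 1 7
f 6 7 3
f 7 1 8
f 7 8 3
f 8 1 9
f 8 9 3
f 9 1 10
f 9 10 3
f 10 1 11
f 10 11 3
f 11 1 2
f 11 2 3
f 13 15 12
f 16 13 12
f 12 15 14
f 14 16 12
f 13 19 15
f 17 13 16
f 17 19 13
f 15 19 14
f 18 16 14
f 14 19 18
f 18 17 16
f 19 17 18
f 21 20 24
f 21 24 22
f 22 24 25
f 22 25 23
f 24 20 26
f 24 26 25
f 25 26 27
f 25 27 23
f 26 20 28
f 26 28 27
f 27 28 29
f 27 29 23
f 28 20 30
f 28 30 29
f 29 30 31
f 29 31 23
f 30 20 32
f 30 32 31
f 31 32 33
f 31 33 23
f 32 20 34
f 32 34 33
f 33 34 35
f 33 35 23
f 34 20 36
f 34 36 35
f 35 36 37
f 35 37 23
f 36 20 21
f 36 21 37
f 37 21 22
f 37 22 23
f 39 38 42
f 39 42 40
f 40 42 43
f 40 43 41
f 42 38 44
f 42 44 43
f 43 44 45
f 43 45 41
f 44 38 46
f 44 46 45
f 45 46 47
f 45 47 41
f 46 38 48
f 46 48 47
f 47 48 49
f 47 49 41
f 48 38 50
f 48 50 49
f 49 50 51
f 49 51 41
f 50 38 52
f 50 52 51
f 51 52 53
f 51 53 41
f 52 38 54
f 52 54 53
f 53 54 55
f 53 55 41
f 54 38 56
f 54 56 55
f 55 56 57
f 55 57 41
f 56 38 58
f 56 58 57
f 57 58 59
f 57 59 41
f 58 38 39
f 58 39 59
f 59 39 40
f 59 40 41
f 61 63 60
f 64 61 60
f 60 63 62
f 62 64 60
f 61 67 63
f 65 61 64
f 65 67 61
f 63 67 62
f 66 64 62
f 62 67 66
f 66 65 64
f 67 65 66



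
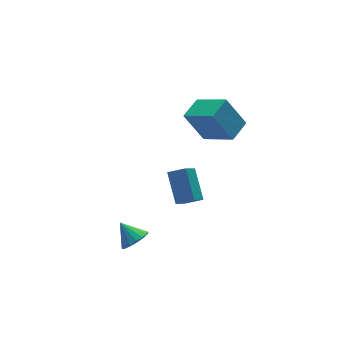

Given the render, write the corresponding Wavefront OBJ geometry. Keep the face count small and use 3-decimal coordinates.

v -3.193 -1.501 -2.42
v -2.829 -0.902 -2.865
v -3.567 -0.619 -1.54
v -3.199 -0.916 -3.009
v -3.568 -1.063 -3.017
v -3.851 -1.311 -2.889
v -3.983 -1.603 -2.654
v -3.934 -1.871 -2.364
v -3.715 -2.054 -2.088
v -3.377 -2.11 -1.887
v -2.996 -2.027 -1.809
v -2.661 -1.823 -1.87
v -2.447 -1.545 -2.057
v -2.405 -1.257 -2.328
v -2.542 -1.025 -2.619
v 0.569 -0.819 -1.544
v 0.89 0.65 -0.318
v -0.223 -0.325 -1.929
v 0.098 1.145 -0.703
v 1.502 -0.145 -2.597
v 1.823 1.325 -1.371
v 0.71 0.35 -2.982
v 1.031 1.819 -1.756
v 1.803 2.512 2.112
v 2.554 0.816 3.158
v 2.983 3.198 2.376
v 3.734 1.501 3.422
v 2.606 1.799 0.378
v 3.357 0.102 1.424
v 3.786 2.484 0.642
v 4.537 0.788 1.688
f 2 1 4
f 2 4 3
f 4 1 5
f 4 5 3
f 5 1 6
f 5 6 3
f 6 1 7
f 6 7 3
f 7 1 8
f 7 8 3
f 8 1 9
f 8 9 3
f 9 1 10
f 9 10 3
f 10 1 11
f 10 11 3
f 11 1 12
f 11 12 3
f 12 1 13
f 12 13 3
f 13 1 14
f 13 14 3
f 14 1 15
f 14 15 3
f 15 1 2
f 15 2 3
f 17 19 16
f 20 17 16
f 16 19 18
f 18 20 16
f 17 23 19
f 21 17 20
f 21 23 17
f 19 23 18
f 22 20 18
f 18 23 22
f 22 21 20
f 23 21 22
f 25 27 24
f 28 25 24
f 24 27 26
f 26 28 24
f 25 31 27
f 29 25 28
f 29 31 25
f 27 31 26
f 30 28 26
f 26 31 30
f 30 29 28
f 31 29 30



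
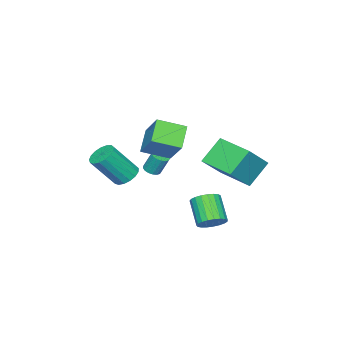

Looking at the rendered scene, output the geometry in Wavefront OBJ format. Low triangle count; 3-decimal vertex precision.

v 2.503 4.198 -2.01
v 3.182 3.8 -1.867
v 2.397 2.865 -0.728
v 1.717 3.262 -0.87
v 3.201 4.05 -1.649
v 2.416 3.115 -0.51
v 3.1 4.326 -1.492
v 2.314 3.391 -0.353
v 2.895 4.579 -1.426
v 2.109 3.644 -0.287
v 2.622 4.767 -1.46
v 1.836 3.832 -0.321
v 2.328 4.856 -1.589
v 1.543 3.92 -0.45
v 2.065 4.831 -1.791
v 1.28 3.896 -0.652
v 1.878 4.697 -2.031
v 1.092 3.761 -0.892
v 1.798 4.476 -2.267
v 1.013 3.541 -1.128
v 1.841 4.207 -2.458
v 1.055 3.272 -1.319
v 1.997 3.937 -2.572
v 1.212 3.002 -1.433
v 2.242 3.712 -2.589
v 1.456 2.776 -1.45
v 2.531 3.57 -2.505
v 1.745 2.635 -1.366
v 2.815 3.538 -2.336
v 2.03 2.602 -1.197
v 3.046 3.619 -2.11
v 2.26 2.684 -0.971
v 0.878 -2.205 -1.16
v 1.402 -1.587 -1.147
v 2.387 -2.458 0.592
v 1.862 -3.075 0.58
v 1.11 -1.466 -0.922
v 2.095 -2.337 0.817
v 0.766 -1.515 -0.751
v 1.751 -2.385 0.988
v 0.447 -1.721 -0.673
v 1.432 -2.591 1.066
v 0.227 -2.038 -0.707
v 1.211 -2.908 1.032
v 0.155 -2.393 -0.845
v 1.14 -3.264 0.894
v 0.25 -2.706 -1.055
v 1.235 -3.576 0.685
v 0.488 -2.903 -1.288
v 1.473 -3.773 0.451
v 0.815 -2.941 -1.492
v 1.8 -3.811 0.247
v 1.157 -2.81 -1.62
v 2.142 -3.68 0.119
v 1.435 -2.54 -1.643
v 2.42 -3.41 0.096
v 1.585 -2.194 -1.554
v 2.57 -3.064 0.185
v 1.573 -1.85 -1.376
v 2.558 -2.72 0.363
v -1.159 2.35 -0.504
v -2.32 2.732 0.789
v -0.696 4.4 -0.693
v -1.857 4.782 0.601
v 0.357 2.138 0.919
v -0.804 2.52 2.213
v 0.82 4.188 0.731
v -0.341 4.57 2.024
v -2.47 -1.353 0.563
v -1.674 -0.086 2.023
v -1.321 -0.913 -0.445
v -0.526 0.353 1.015
v -1.494 -2.613 1.125
v -0.699 -1.347 2.585
v -0.346 -2.174 0.117
v 0.45 -0.907 1.577
v -2.017 -2.585 -2.064
v -1.499 -2.469 -2.067
v -1.606 -1.96 -0.919
v -2.123 -2.075 -0.916
v -1.608 -2.264 -2.168
v -1.715 -1.754 -1.021
v -1.81 -2.132 -2.246
v -1.917 -1.622 -1.098
v -2.06 -2.104 -2.281
v -2.167 -1.594 -1.134
v -2.3 -2.186 -2.267
v -2.407 -1.676 -1.12
v -2.474 -2.359 -2.207
v -2.581 -1.85 -1.059
v -2.544 -2.584 -2.113
v -2.651 -2.075 -0.966
v -2.493 -2.81 -2.008
v -2.6 -2.3 -0.861
v -2.333 -2.984 -1.916
v -2.44 -2.474 -0.769
v -2.1 -3.066 -1.858
v -2.207 -2.556 -0.71
v -1.848 -3.038 -1.847
v -1.955 -2.529 -0.699
v -1.635 -2.906 -1.885
v -1.742 -2.397 -0.738
v -1.509 -2.701 -1.965
v -1.616 -2.192 -0.817
f 2 1 5
f 2 5 3
f 3 5 6
f 3 6 4
f 5 1 7
f 5 7 6
f 6 7 8
f 6 8 4
f 7 1 9
f 7 9 8
f 8 9 10
f 8 10 4
f 9 1 11
f 9 11 10
f 10 11 12
f 10 12 4
f 11 1 13
f 11 13 12
f 12 13 14
f 12 14 4
f 13 1 15
f 13 15 14
f 14 15 16
f 14 16 4
f 15 1 17
f 15 17 16
f 16 17 18
f 16 18 4
f 17 1 19
f 17 19 18
f 18 19 20
f 18 20 4
f 19 1 21
f 19 21 20
f 20 21 22
f 20 22 4
f 21 1 23
f 21 23 22
f 22 23 24
f 22 24 4
f 23 1 25
f 23 25 24
f 24 25 26
f 24 26 4
f 25 1 27
f 25 27 26
f 26 27 28
f 26 28 4
f 27 1 29
f 27 29 28
f 28 29 30
f 28 30 4
f 29 1 31
f 29 31 30
f 30 31 32
f 30 32 4
f 31 1 2
f 31 2 32
f 32 2 3
f 32 3 4
f 34 33 37
f 34 37 35
f 35 37 38
f 35 38 36
f 37 33 39
f 37 39 38
f 38 39 40
f 38 40 36
f 39 33 41
f 39 41 40
f 40 41 42
f 40 42 36
f 41 33 43
f 41 43 42
f 42 43 44
f 42 44 36
f 43 33 45
f 43 45 44
f 44 45 46
f 44 46 36
f 45 33 47
f 45 47 46
f 46 47 48
f 46 48 36
f 47 33 49
f 47 49 48
f 48 49 50
f 48 50 36
f 49 33 51
f 49 51 50
f 50 51 52
f 50 52 36
f 51 33 53
f 51 53 52
f 52 53 54
f 52 54 36
f 53 33 55
f 53 55 54
f 54 55 56
f 54 56 36
f 55 33 57
f 55 57 56
f 56 57 58
f 56 58 36
f 57 33 59
f 57 59 58
f 58 59 60
f 58 60 36
f 59 33 34
f 59 34 60
f 60 34 35
f 60 35 36
f 62 64 61
f 65 62 61
f 61 64 63
f 63 65 61
f 62 68 64
f 66 62 65
f 66 68 62
f 64 68 63
f 67 65 63
f 63 68 67
f 67 66 65
f 68 66 67
f 70 72 69
f 73 70 69
f 69 72 71
f 71 73 69
f 70 76 72
f 74 70 73
f 74 76 70
f 72 76 71
f 75 73 71
f 71 76 75
f 75 74 73
f 76 74 75
f 78 77 81
f 78 81 79
f 79 81 82
f 79 82 80
f 81 77 83
f 81 83 82
f 82 83 84
f 82 84 80
f 83 77 85
f 83 85 84
f 84 85 86
f 84 86 80
f 85 77 87
f 85 87 86
f 86 87 88
f 86 88 80
f 87 77 89
f 87 89 88
f 88 89 90
f 88 90 80
f 89 77 91
f 89 91 90
f 90 91 92
f 90 92 80
f 91 77 93
f 91 93 92
f 92 93 94
f 92 94 80
f 93 77 95
f 93 95 94
f 94 95 96
f 94 96 80
f 95 77 97
f 95 97 96
f 96 97 98
f 96 98 80
f 97 77 99
f 97 99 98
f 98 99 100
f 98 100 80
f 99 77 101
f 99 101 100
f 100 101 102
f 100 102 80
f 101 77 103
f 101 103 102
f 102 103 104
f 102 104 80
f 103 77 78
f 103 78 104
f 104 78 79
f 104 79 80



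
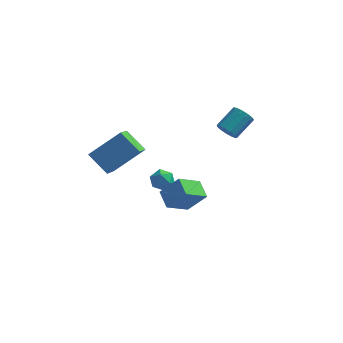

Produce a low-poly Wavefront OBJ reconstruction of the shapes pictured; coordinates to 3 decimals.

v -3.167 -2.349 1.853
v -3.086 -3.981 2.899
v -1.718 -1.478 3.098
v -1.636 -3.11 4.144
v -2.084 -2.87 0.956
v -2.002 -4.502 2.002
v -0.634 -1.999 2.201
v -0.553 -3.631 3.247
v 1.302 -2.539 -0.567
v 0.424 -3.487 0.215
v 2.274 -2.497 0.574
v 1.397 -3.445 1.357
v 1.843 -3.395 -0.997
v 0.966 -4.343 -0.214
v 2.816 -3.353 0.145
v 1.938 -4.301 0.927
v -0.993 2.88 -3.064
v -0.266 2.68 -3.125
v -1.254 2.24 -4.075
v -0.527 2.04 -4.136
v -0.949 1.766 -3.57
v -0.787 2.161 -2.945
v -0.733 2.759 -4.255
v -0.571 3.154 -3.63
v -0.105 2.605 -3.861
v -0.238 1.991 -3.438
v -1.282 2.929 -3.762
v -1.415 2.315 -3.339
v 3.252 -0.491 3.088
v 3.532 -0.954 3.448
v 4.208 0.048 4.212
v 3.928 0.511 3.852
v 3.758 -0.892 3.166
v 4.434 0.111 3.931
v 3.823 -0.702 2.86
v 4.499 0.3 3.624
v 3.707 -0.446 2.626
v 4.383 0.557 3.39
v 3.447 -0.203 2.539
v 4.122 0.799 3.303
v 3.124 -0.053 2.626
v 3.8 0.95 3.39
v 2.843 -0.041 2.859
v 3.518 0.961 3.624
v 2.691 -0.172 3.166
v 3.367 0.83 3.93
v 2.718 -0.405 3.448
v 3.393 0.597 4.212
v 2.914 -0.665 3.615
v 3.589 0.337 4.379
v 3.218 -0.87 3.615
v 3.893 0.133 4.379
f 2 4 1
f 5 2 1
f 1 4 3
f 3 5 1
f 2 8 4
f 6 2 5
f 6 8 2
f 4 8 3
f 7 5 3
f 3 8 7
f 7 6 5
f 8 6 7
f 10 12 9
f 13 10 9
f 9 12 11
f 11 13 9
f 10 16 12
f 14 10 13
f 14 16 10
f 12 16 11
f 15 13 11
f 11 16 15
f 15 14 13
f 16 14 15
f 17 28 22
f 17 22 18
f 17 18 24
f 17 24 27
f 17 27 28
f 18 22 26
f 22 28 21
f 28 27 19
f 27 24 23
f 24 18 25
f 20 26 21
f 20 21 19
f 20 19 23
f 20 23 25
f 20 25 26
f 21 26 22
f 19 21 28
f 23 19 27
f 25 23 24
f 26 25 18
f 30 29 33
f 30 33 31
f 31 33 34
f 31 34 32
f 33 29 35
f 33 35 34
f 34 35 36
f 34 36 32
f 35 29 37
f 35 37 36
f 36 37 38
f 36 38 32
f 37 29 39
f 37 39 38
f 38 39 40
f 38 40 32
f 39 29 41
f 39 41 40
f 40 41 42
f 40 42 32
f 41 29 43
f 41 43 42
f 42 43 44
f 42 44 32
f 43 29 45
f 43 45 44
f 44 45 46
f 44 46 32
f 45 29 47
f 45 47 46
f 46 47 48
f 46 48 32
f 47 29 49
f 47 49 48
f 48 49 50
f 48 50 32
f 49 29 51
f 49 51 50
f 50 51 52
f 50 52 32
f 51 29 30
f 51 30 52
f 52 30 31
f 52 31 32



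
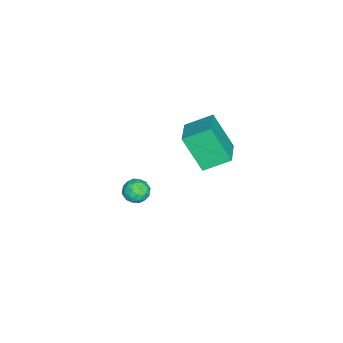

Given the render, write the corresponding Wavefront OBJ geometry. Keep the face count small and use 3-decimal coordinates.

v -2.989 3.414 2.023
v -3.361 2.304 3.791
v -3.467 4.67 2.711
v -3.839 3.561 4.479
v -1.441 3.719 2.541
v -1.813 2.61 4.309
v -1.919 4.976 3.229
v -2.291 3.866 4.997
v -3.502 0.276 -2.8
v -3.229 0.594 -2.183
v -3.371 -0.814 -2.297
v -3.098 -0.496 -1.68
v -3.818 -0.409 -1.857
v -3.899 0.265 -2.168
v -2.701 -0.485 -2.312
v -2.782 0.189 -2.623
v -2.734 0.124 -1.881
v -3.424 0.17 -1.6
v -3.176 -0.39 -2.88
v -3.866 -0.344 -2.599
v -3.377 0.531 -2.536
v -3.223 -0.751 -1.944
v -3.646 -0.7 -2.049
v -3.486 -0.513 -1.686
v -3.771 0.337 -2.527
v -3.61 0.524 -2.164
v -3.956 -0.066 -1.973
v -2.99 -0.744 -2.316
v -2.829 -0.557 -1.953
v -3.114 0.293 -2.794
v -2.954 0.48 -2.431
v -2.644 -0.154 -2.507
v -2.926 0.441 -1.995
v -2.849 -0.2 -1.699
v -2.615 -0.193 -2.071
v -2.663 0.203 -2.254
v -3.331 0.469 -1.83
v -3.254 -0.172 -1.534
v -3.677 -0.121 -1.639
v -3.725 0.275 -1.821
v -3.04 0.192 -1.652
v -3.346 -0.048 -2.946
v -3.269 -0.689 -2.65
v -2.875 -0.495 -2.659
v -2.923 -0.099 -2.841
v -3.751 -0.02 -2.781
v -3.674 -0.661 -2.485
v -3.937 -0.423 -2.226
v -3.985 -0.027 -2.409
v -3.56 -0.412 -2.828
f 2 4 1
f 5 2 1
f 1 4 3
f 3 5 1
f 2 8 4
f 6 2 5
f 6 8 2
f 4 8 3
f 7 5 3
f 3 8 7
f 7 6 5
f 8 6 7
f 9 46 25
f 46 20 49
f 25 49 14
f 46 49 25
f 9 25 21
f 25 14 26
f 21 26 10
f 25 26 21
f 9 21 30
f 21 10 31
f 30 31 16
f 21 31 30
f 9 30 42
f 30 16 45
f 42 45 19
f 30 45 42
f 9 42 46
f 42 19 50
f 46 50 20
f 42 50 46
f 10 26 37
f 26 14 40
f 37 40 18
f 26 40 37
f 14 49 27
f 49 20 48
f 27 48 13
f 49 48 27
f 20 50 47
f 50 19 43
f 47 43 11
f 50 43 47
f 19 45 44
f 45 16 32
f 44 32 15
f 45 32 44
f 16 31 36
f 31 10 33
f 36 33 17
f 31 33 36
f 12 38 24
f 38 18 39
f 24 39 13
f 38 39 24
f 12 24 22
f 24 13 23
f 22 23 11
f 24 23 22
f 12 22 29
f 22 11 28
f 29 28 15
f 22 28 29
f 12 29 34
f 29 15 35
f 34 35 17
f 29 35 34
f 12 34 38
f 34 17 41
f 38 41 18
f 34 41 38
f 13 39 27
f 39 18 40
f 27 40 14
f 39 40 27
f 11 23 47
f 23 13 48
f 47 48 20
f 23 48 47
f 15 28 44
f 28 11 43
f 44 43 19
f 28 43 44
f 17 35 36
f 35 15 32
f 36 32 16
f 35 32 36
f 18 41 37
f 41 17 33
f 37 33 10
f 41 33 37



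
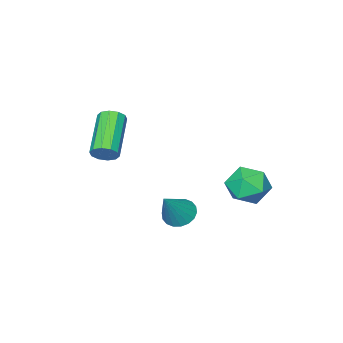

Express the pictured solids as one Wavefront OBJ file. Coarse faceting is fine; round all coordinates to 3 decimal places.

v -4.109 -0.479 -1.326
v -3.63 0.289 -0.791
v -2.77 -0.589 -2.369
v -2.291 0.179 -1.834
v -2.433 -0.762 -1.388
v -3.261 -0.694 -0.743
v -3.139 0.394 -2.417
v -3.967 0.462 -1.772
v -3.03 0.829 -1.466
v -2.594 0.114 -0.83
v -3.806 -0.414 -2.33
v -3.37 -1.129 -1.694
v 2.182 -2.769 1.267
v 2.456 -2.63 1.782
v 1.012 -3.813 2.869
v 0.738 -3.951 2.353
v 2.197 -2.373 1.717
v 0.753 -3.555 2.804
v 1.932 -2.267 1.48
v 0.488 -3.449 2.567
v 1.763 -2.353 1.162
v 0.318 -3.535 2.249
v 1.753 -2.597 0.883
v 0.309 -3.78 1.97
v 1.908 -2.907 0.751
v 0.464 -4.09 1.838
v 2.167 -3.165 0.816
v 0.723 -4.347 1.903
v 2.432 -3.271 1.053
v 0.988 -4.453 2.14
v 2.602 -3.185 1.371
v 1.157 -4.367 2.458
v 2.611 -2.94 1.65
v 1.167 -4.123 2.737
v -0.749 -1.62 -2.847
v -0.145 -1.722 -3.298
v 0.369 -1.34 -1.413
v -0.2 -1.389 -3.32
v -0.363 -1.102 -3.248
v -0.603 -0.917 -3.098
v -0.872 -0.871 -2.897
v -1.116 -0.974 -2.687
v -1.288 -1.205 -2.509
v -1.352 -1.517 -2.397
v -1.298 -1.85 -2.375
v -1.134 -2.138 -2.446
v -0.894 -2.322 -2.597
v -0.626 -2.368 -2.798
v -0.381 -2.265 -3.008
v -0.21 -2.035 -3.186
f 1 12 6
f 1 6 2
f 1 2 8
f 1 8 11
f 1 11 12
f 2 6 10
f 6 12 5
f 12 11 3
f 11 8 7
f 8 2 9
f 4 10 5
f 4 5 3
f 4 3 7
f 4 7 9
f 4 9 10
f 5 10 6
f 3 5 12
f 7 3 11
f 9 7 8
f 10 9 2
f 14 13 17
f 14 17 15
f 15 17 18
f 15 18 16
f 17 13 19
f 17 19 18
f 18 19 20
f 18 20 16
f 19 13 21
f 19 21 20
f 20 21 22
f 20 22 16
f 21 13 23
f 21 23 22
f 22 23 24
f 22 24 16
f 23 13 25
f 23 25 24
f 24 25 26
f 24 26 16
f 25 13 27
f 25 27 26
f 26 27 28
f 26 28 16
f 27 13 29
f 27 29 28
f 28 29 30
f 28 30 16
f 29 13 31
f 29 31 30
f 30 31 32
f 30 32 16
f 31 13 33
f 31 33 32
f 32 33 34
f 32 34 16
f 33 13 14
f 33 14 34
f 34 14 15
f 34 15 16
f 36 35 38
f 36 38 37
f 38 35 39
f 38 39 37
f 39 35 40
f 39 40 37
f 40 35 41
f 40 41 37
f 41 35 42
f 41 42 37
f 42 35 43
f 42 43 37
f 43 35 44
f 43 44 37
f 44 35 45
f 44 45 37
f 45 35 46
f 45 46 37
f 46 35 47
f 46 47 37
f 47 35 48
f 47 48 37
f 48 35 49
f 48 49 37
f 49 35 50
f 49 50 37
f 50 35 36
f 50 36 37



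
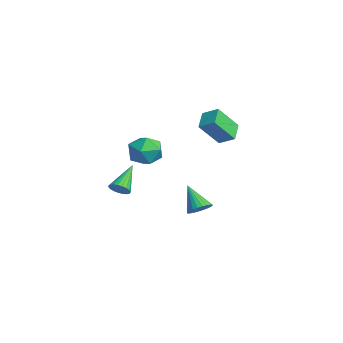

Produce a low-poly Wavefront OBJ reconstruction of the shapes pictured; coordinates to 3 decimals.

v -1.646 3.561 2.189
v -1.443 2.188 3.791
v -2.726 4.165 2.843
v -2.523 2.792 4.446
v -0.897 4.308 2.734
v -0.694 2.935 4.337
v -1.977 4.912 3.389
v -1.774 3.539 4.991
v 2.793 0.849 -1.062
v 3.197 1.377 -0.599
v 1.587 0.491 0.402
v 2.981 1.565 -0.732
v 2.735 1.644 -0.915
v 2.499 1.602 -1.12
v 2.307 1.445 -1.316
v 2.189 1.198 -1.474
v 2.163 0.898 -1.569
v 2.233 0.59 -1.587
v 2.389 0.322 -1.524
v 2.606 0.134 -1.392
v 2.851 0.055 -1.209
v 3.087 0.097 -1.004
v 3.279 0.254 -0.807
v 3.397 0.501 -0.649
v 3.423 0.801 -0.554
v 3.353 1.109 -0.537
v -2.314 -0.596 1.876
v -1.175 -0.184 1.662
v -1.565 -2.156 2.858
v -0.426 -1.744 2.644
v -1.167 -1.132 3.412
v -1.63 -0.168 2.804
v -1.11 -2.172 1.716
v -1.573 -1.208 1.108
v -0.431 -1.158 1.563
v -0.466 -0.515 2.611
v -2.274 -1.825 1.909
v -2.309 -1.182 2.957
v 3.993 -4.332 1.794
v 4.361 -3.791 1.652
v 2.827 -3.208 3.066
v 4.162 -3.778 1.458
v 3.933 -3.861 1.322
v 3.715 -4.025 1.267
v 3.545 -4.243 1.304
v 3.452 -4.476 1.425
v 3.453 -4.684 1.61
v 3.548 -4.832 1.827
v 3.719 -4.893 2.038
v 3.937 -4.857 2.207
v 4.166 -4.731 2.304
v 4.364 -4.535 2.314
v 4.498 -4.305 2.233
v 4.545 -4.079 2.076
v 4.497 -3.897 1.871
f 2 4 1
f 5 2 1
f 1 4 3
f 3 5 1
f 2 8 4
f 6 2 5
f 6 8 2
f 4 8 3
f 7 5 3
f 3 8 7
f 7 6 5
f 8 6 7
f 10 9 12
f 10 12 11
f 12 9 13
f 12 13 11
f 13 9 14
f 13 14 11
f 14 9 15
f 14 15 11
f 15 9 16
f 15 16 11
f 16 9 17
f 16 17 11
f 17 9 18
f 17 18 11
f 18 9 19
f 18 19 11
f 19 9 20
f 19 20 11
f 20 9 21
f 20 21 11
f 21 9 22
f 21 22 11
f 22 9 23
f 22 23 11
f 23 9 24
f 23 24 11
f 24 9 25
f 24 25 11
f 25 9 26
f 25 26 11
f 26 9 10
f 26 10 11
f 27 38 32
f 27 32 28
f 27 28 34
f 27 34 37
f 27 37 38
f 28 32 36
f 32 38 31
f 38 37 29
f 37 34 33
f 34 28 35
f 30 36 31
f 30 31 29
f 30 29 33
f 30 33 35
f 30 35 36
f 31 36 32
f 29 31 38
f 33 29 37
f 35 33 34
f 36 35 28
f 40 39 42
f 40 42 41
f 42 39 43
f 42 43 41
f 43 39 44
f 43 44 41
f 44 39 45
f 44 45 41
f 45 39 46
f 45 46 41
f 46 39 47
f 46 47 41
f 47 39 48
f 47 48 41
f 48 39 49
f 48 49 41
f 49 39 50
f 49 50 41
f 50 39 51
f 50 51 41
f 51 39 52
f 51 52 41
f 52 39 53
f 52 53 41
f 53 39 54
f 53 54 41
f 54 39 55
f 54 55 41
f 55 39 40
f 55 40 41

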